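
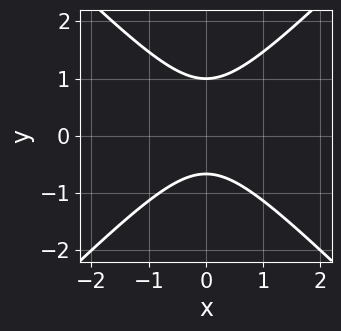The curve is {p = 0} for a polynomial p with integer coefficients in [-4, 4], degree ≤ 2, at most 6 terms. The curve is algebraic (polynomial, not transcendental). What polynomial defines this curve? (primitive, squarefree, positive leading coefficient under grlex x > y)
3*x^2 - 3*y^2 + y + 2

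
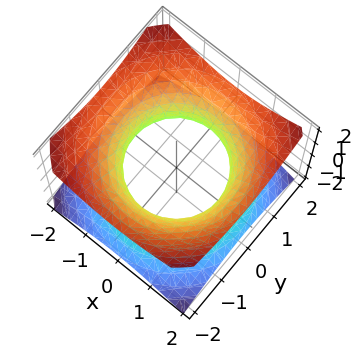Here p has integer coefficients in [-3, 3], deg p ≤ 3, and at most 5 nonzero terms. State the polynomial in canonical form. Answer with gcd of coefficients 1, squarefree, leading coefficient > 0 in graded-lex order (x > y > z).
2*x^2 + 2*y^2 - 3*z^2 - 3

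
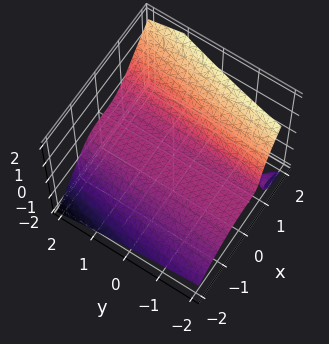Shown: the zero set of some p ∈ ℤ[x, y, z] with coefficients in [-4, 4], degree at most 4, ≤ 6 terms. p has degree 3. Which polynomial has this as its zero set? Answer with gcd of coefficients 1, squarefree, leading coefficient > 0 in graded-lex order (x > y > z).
There are 2 components. Treating them together as one polynomial.
Degree: the shape is more complex than any degree-2 surface, so deg p = 3.
Observable constraints: every point of the y-axis in the box is on the surface; one x-axis crossing is at x = 0.
Together with the visible shape, these determine p as stated.

x^3 - x*y*z - z^3 + 2*x*z - 2*z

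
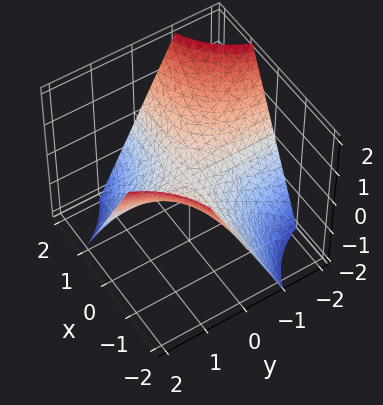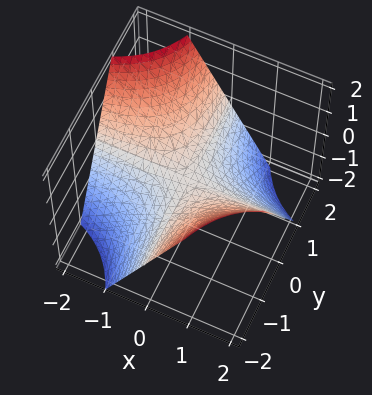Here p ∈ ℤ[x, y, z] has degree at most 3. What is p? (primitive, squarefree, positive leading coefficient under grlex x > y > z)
1. The degree is 2 — a hyperbolic paraboloid; a quadric.
2. Reading off the gridlines: the visible y-axis segment lies entirely on the surface; the visible x-axis segment lies entirely on the surface; it meets the z-axis at z = 0 (among the integer gridlines).
3. Matching integer coefficients to the picture gives p.

x*y + z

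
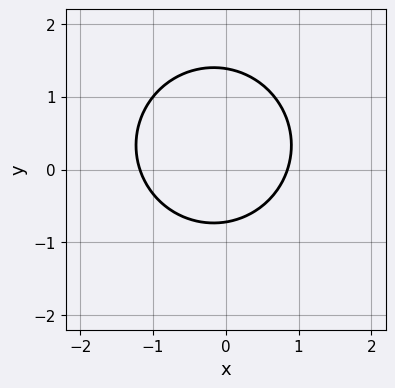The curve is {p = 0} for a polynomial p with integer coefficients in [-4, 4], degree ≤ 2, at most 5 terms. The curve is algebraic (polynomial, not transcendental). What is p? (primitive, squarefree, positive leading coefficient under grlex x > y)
3*x^2 + 3*y^2 + x - 2*y - 3

First, deg p = 2. A generic line meets the curve in up to 2 points.
Finally, matching integer coefficients to the picture gives p.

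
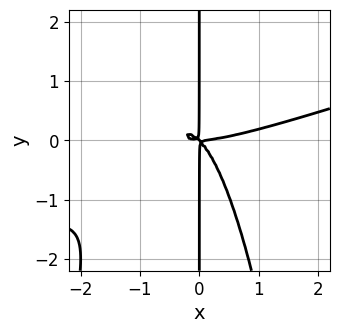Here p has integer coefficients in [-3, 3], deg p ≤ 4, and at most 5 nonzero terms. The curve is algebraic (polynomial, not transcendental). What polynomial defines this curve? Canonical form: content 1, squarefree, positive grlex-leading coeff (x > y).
x^4 - 3*x^3*y - 2*x^2*y - 2*x*y^2

(a) Degree: the shape is more complex than any degree-3 curve, so deg p = 4.
(b) Checking where it meets the axes: every point of the y-axis in the box is on the curve.
(c) Solving for integer coefficients yields p as stated.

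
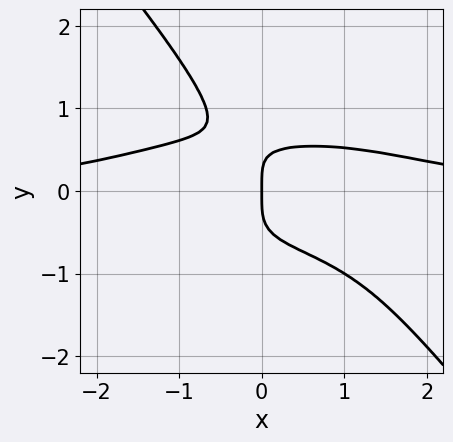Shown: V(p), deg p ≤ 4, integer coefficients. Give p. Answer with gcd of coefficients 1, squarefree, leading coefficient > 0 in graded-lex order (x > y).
First, deg p = 4. No degree-3 curve has this shape.
Next, from the axis intercepts and sections: it meets the x-axis at x = 0 (among the integer gridlines); it crosses the y-axis at the gridline y = 0.
Finally, matching integer coefficients to the picture gives p.

x^3*y + 3*x*y^3 + 3*y^4 + 3*x*y^2 - 2*x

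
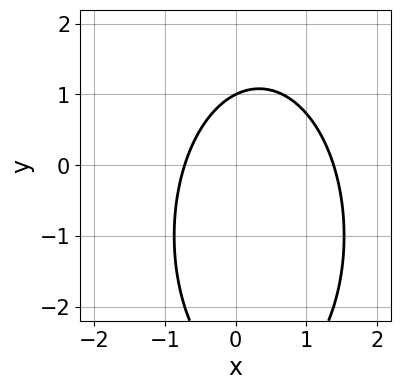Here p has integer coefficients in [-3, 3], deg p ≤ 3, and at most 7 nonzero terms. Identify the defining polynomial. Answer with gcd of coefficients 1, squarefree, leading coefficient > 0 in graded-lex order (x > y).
3*x^2 + y^2 - 2*x + 2*y - 3

(a) The degree is 2 — a generic line meets the curve in up to 2 points.
(b) Reading off the gridlines: it meets the y-axis at y = 1 (among the integer gridlines).
(c) Putting this together gives p.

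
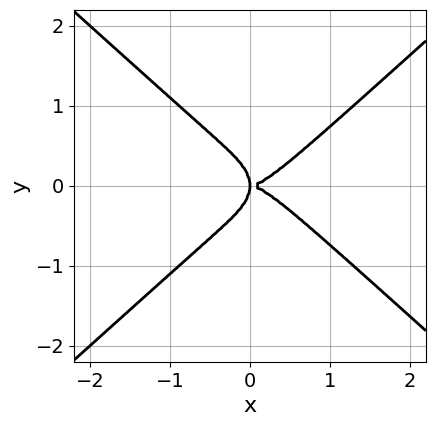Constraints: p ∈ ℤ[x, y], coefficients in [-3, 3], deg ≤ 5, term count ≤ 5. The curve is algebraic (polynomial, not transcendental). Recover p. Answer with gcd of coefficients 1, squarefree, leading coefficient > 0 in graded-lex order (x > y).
First, the degree is 4 — no degree-3 curve has this shape.
Next, symmetries: mirror symmetry y ↦ −y ⇒ only even powers of y.
Next, from the axis intercepts and sections: it crosses the x-axis at the gridline x = 0; it crosses the y-axis at the gridline y = 0.
Finally, these observations pin down the coefficients.

2*x^4 - 3*y^4 - 2*x*y^2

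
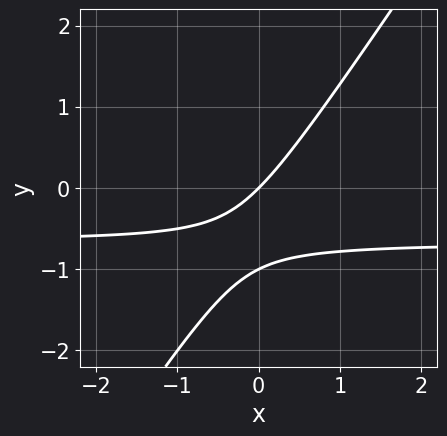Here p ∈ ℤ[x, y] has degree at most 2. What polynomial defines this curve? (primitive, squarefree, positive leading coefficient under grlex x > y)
3*x*y - 2*y^2 + 2*x - 2*y

First, degree: the shape is more complex than any degree-1 curve, so deg p = 2.
Next, reading off the gridlines: one x-axis crossing is at x = 0; the y-axis gridline crossings are at y ∈ {-1, 0}.
Finally, these observations pin down the coefficients.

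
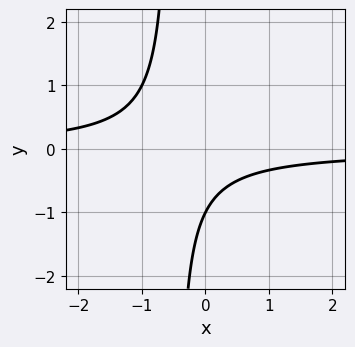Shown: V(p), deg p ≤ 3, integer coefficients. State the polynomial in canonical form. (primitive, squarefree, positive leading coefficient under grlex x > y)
2*x*y + y + 1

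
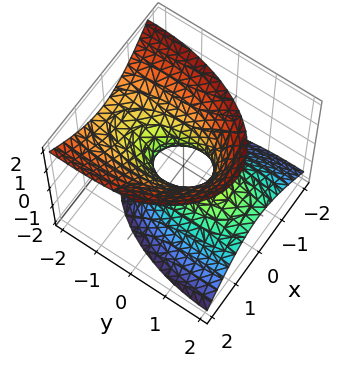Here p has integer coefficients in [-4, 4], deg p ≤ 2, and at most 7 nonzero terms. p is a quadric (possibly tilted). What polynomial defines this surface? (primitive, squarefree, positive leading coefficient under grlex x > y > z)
3*x^2 - x*z + y^2 + 2*y*z - 2*z^2 - 1

Degree: no degree-1 surface has this shape, so deg p = 2.
Observable constraints: the surface avoids every integer z-axis point in the box; the y-axis gridline crossings are at y ∈ {-1, 1}.
Fitting integer coefficients to these (and the overall shape) gives p.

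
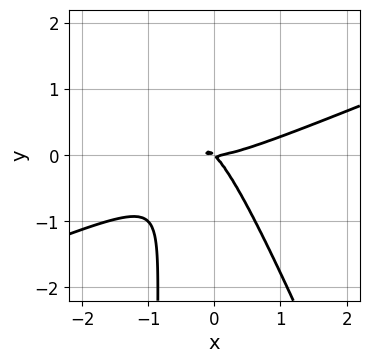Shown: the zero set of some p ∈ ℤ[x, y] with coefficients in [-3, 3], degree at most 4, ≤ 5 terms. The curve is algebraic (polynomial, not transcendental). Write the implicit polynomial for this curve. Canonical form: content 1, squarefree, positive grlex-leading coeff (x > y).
x^3 - 2*x^2*y - x*y^2 - x*y - y^2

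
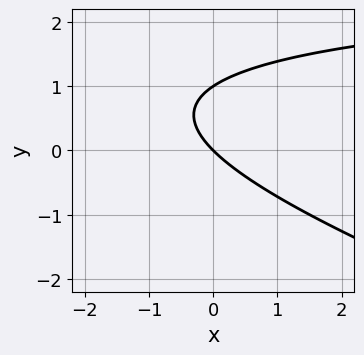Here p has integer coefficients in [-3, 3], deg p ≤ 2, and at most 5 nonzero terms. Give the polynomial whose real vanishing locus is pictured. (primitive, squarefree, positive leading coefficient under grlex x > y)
The degree is 2 — no degree-1 curve has this shape.
Observable constraints: among the integer gridlines, it crosses the y-axis at y ∈ {0, 1}; it crosses the x-axis at the gridline x = 0.
Together with the visible shape, these determine p as stated.

x*y + 3*y^2 - 3*x - 3*y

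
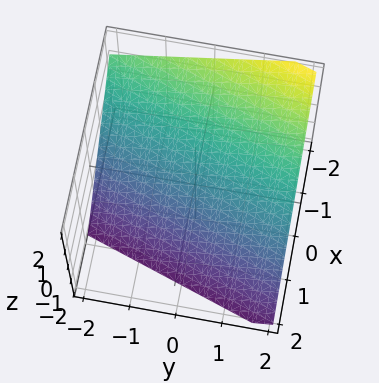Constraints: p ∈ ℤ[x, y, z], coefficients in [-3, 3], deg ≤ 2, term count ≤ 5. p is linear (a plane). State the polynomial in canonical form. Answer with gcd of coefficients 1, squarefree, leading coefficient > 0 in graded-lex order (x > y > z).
3*x - y + 3*z + 2

The degree is 1 — the surface is flat (a plane).
From the axis intercepts and sections: it crosses the y-axis at the gridline y = 2.
The integer polynomial consistent with all of this is the stated p.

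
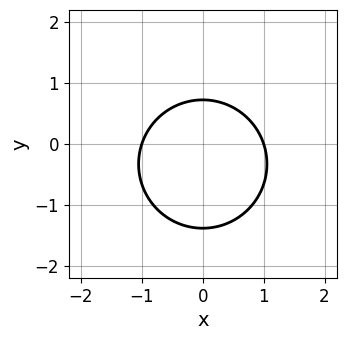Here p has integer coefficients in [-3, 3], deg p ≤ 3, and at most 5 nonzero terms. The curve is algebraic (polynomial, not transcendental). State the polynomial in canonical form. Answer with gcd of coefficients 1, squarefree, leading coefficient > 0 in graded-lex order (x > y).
3*x^2 + 3*y^2 + 2*y - 3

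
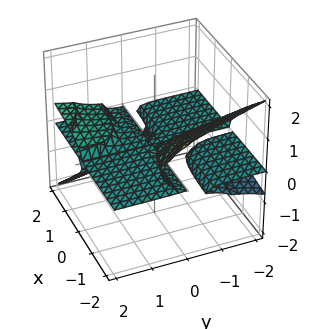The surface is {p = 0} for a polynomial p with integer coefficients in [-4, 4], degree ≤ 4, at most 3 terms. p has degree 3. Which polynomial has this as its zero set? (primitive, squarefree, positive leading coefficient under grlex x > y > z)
x*y*z - 2*x*z^2 - 3*z^3

First, the picture has 2 separate pieces. They look like related sheets of one shape, so recover p as a whole.
Next, deg p = 3. No degree-2 surface has this shape.
Next, against the integer gridlines: every point of the x-axis in the box is on the surface; the visible y-axis segment lies entirely on the surface.
Finally, assembling these constraints gives the stated polynomial.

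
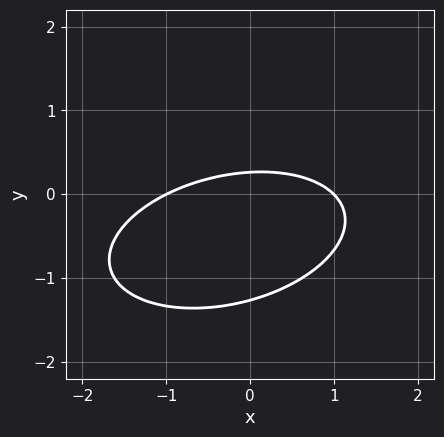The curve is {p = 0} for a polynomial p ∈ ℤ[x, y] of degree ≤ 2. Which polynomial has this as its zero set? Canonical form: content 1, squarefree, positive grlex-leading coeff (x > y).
x^2 - x*y + 3*y^2 + 3*y - 1

First, degree: no degree-1 curve has this shape, so deg p = 2.
Then, reading off the gridlines: among the integer gridlines, it crosses the x-axis at x ∈ {-1, 1}.
Finally, fitting integer coefficients to these (and the overall shape) gives p.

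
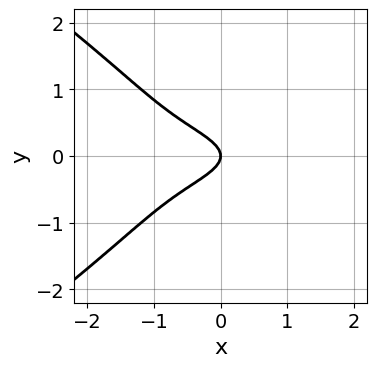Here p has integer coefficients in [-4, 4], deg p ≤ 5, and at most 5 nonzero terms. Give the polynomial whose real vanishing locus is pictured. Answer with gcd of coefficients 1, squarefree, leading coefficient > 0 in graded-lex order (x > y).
1. The degree is 4 — the shape is more complex than any degree-3 curve.
2. Symmetries: it's symmetric under y → −y, forcing even powers of y.
3. Checking where it meets the axes: it crosses the y-axis at the gridline y = 0; it crosses the x-axis at the gridline x = 0.
4. Solving for integer coefficients yields p as stated.

x^2*y^2 - 2*y^4 - 2*x*y^2 - 3*y^2 - x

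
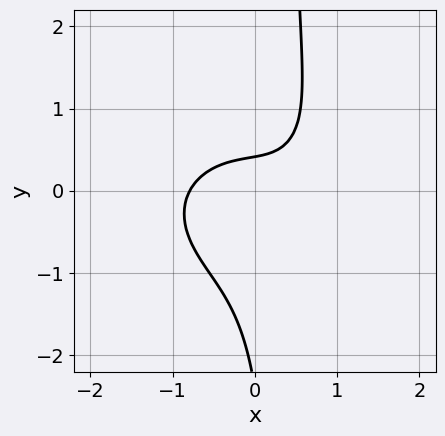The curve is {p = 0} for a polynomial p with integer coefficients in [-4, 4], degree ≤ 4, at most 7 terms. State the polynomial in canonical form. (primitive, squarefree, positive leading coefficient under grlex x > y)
1. Degree: a generic line meets the curve in up to 3 points, so deg p = 3.
2. Matching integer coefficients to the picture gives p.

2*x^3 + 3*x*y^2 - y^2 - 2*y + 1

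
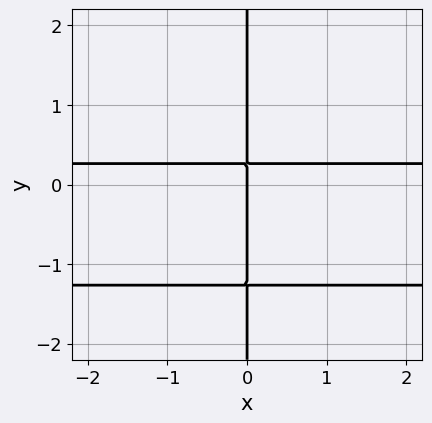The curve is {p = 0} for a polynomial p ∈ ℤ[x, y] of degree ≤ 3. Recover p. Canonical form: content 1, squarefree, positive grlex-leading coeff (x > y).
(a) The degree is 3 — the shape is more complex than any degree-2 curve.
(b) Reading off the gridlines: the visible y-axis segment lies entirely on the curve; it crosses the x-axis at the gridline x = 0.
(c) Matching integer coefficients to the picture gives p.

3*x*y^2 + 3*x*y - x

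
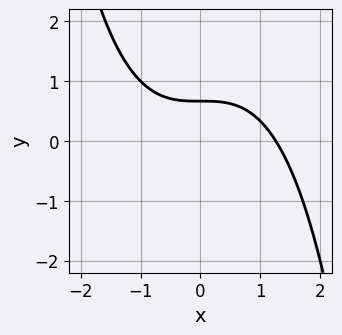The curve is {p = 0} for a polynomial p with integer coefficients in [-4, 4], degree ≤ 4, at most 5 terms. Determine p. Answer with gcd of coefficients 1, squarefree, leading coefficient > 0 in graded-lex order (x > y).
1. deg p = 3.
2. Putting this together gives p.

x^3 + 3*y - 2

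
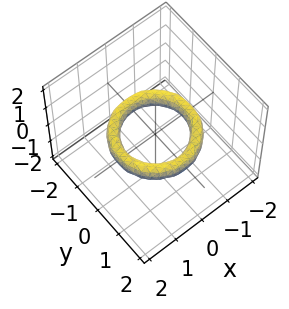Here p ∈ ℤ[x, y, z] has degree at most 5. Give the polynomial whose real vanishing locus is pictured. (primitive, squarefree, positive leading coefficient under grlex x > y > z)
x^4 + 2*x^2*y^2 + y^4 - 3*x^2 - 3*y^2 + 2*z^2 + 2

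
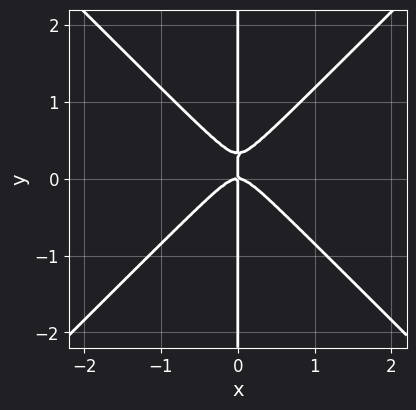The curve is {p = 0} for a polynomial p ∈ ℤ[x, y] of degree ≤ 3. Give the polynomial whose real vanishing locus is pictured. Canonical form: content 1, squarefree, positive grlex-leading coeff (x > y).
3*x^3 - 3*x*y^2 + x*y

(a) deg p = 3. The shape is more complex than any degree-2 curve.
(b) Checking where it meets the axes: it crosses the x-axis at the gridline x = 0; every point of the y-axis in the box is on the curve.
(c) Solving for integer coefficients yields p as stated.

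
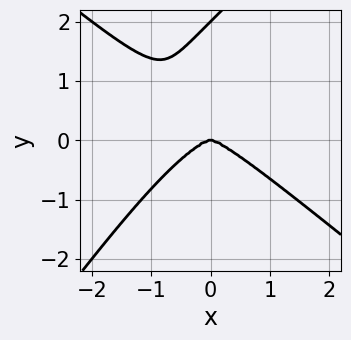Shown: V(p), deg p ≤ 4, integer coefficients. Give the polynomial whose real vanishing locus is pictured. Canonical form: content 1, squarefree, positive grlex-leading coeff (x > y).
x^4 + x*y^3 - y^4 + 2*y^3

First, the degree is 4 — no degree-3 curve has this shape.
Then, reading off the gridlines: among the integer gridlines, it crosses the y-axis at y ∈ {0, 2}; it crosses the x-axis at the gridline x = 0.
Finally, the integer polynomial consistent with all of this is the stated p.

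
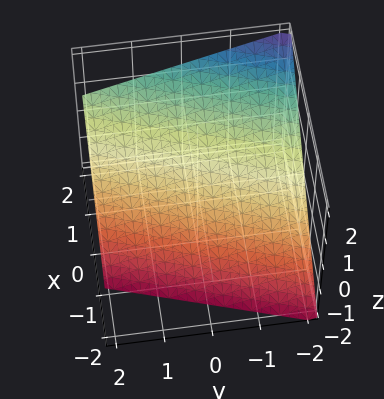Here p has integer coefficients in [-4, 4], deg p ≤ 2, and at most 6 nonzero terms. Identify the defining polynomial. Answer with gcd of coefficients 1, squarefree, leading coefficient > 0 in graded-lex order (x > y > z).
3*x - y - 3*z - 2

First, deg p = 1.
Next, observable constraints: it crosses the y-axis at the gridline y = -2.
Finally, assembling these constraints gives the stated polynomial.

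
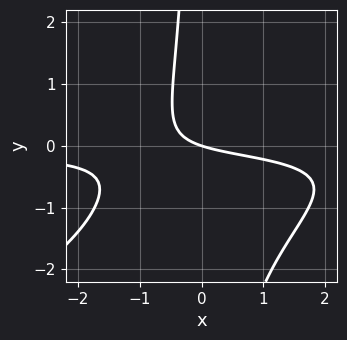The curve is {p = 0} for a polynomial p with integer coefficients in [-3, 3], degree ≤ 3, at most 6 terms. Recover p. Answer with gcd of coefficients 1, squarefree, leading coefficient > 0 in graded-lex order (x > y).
x^2*y - 2*x*y^2 - 3*x*y - x - 3*y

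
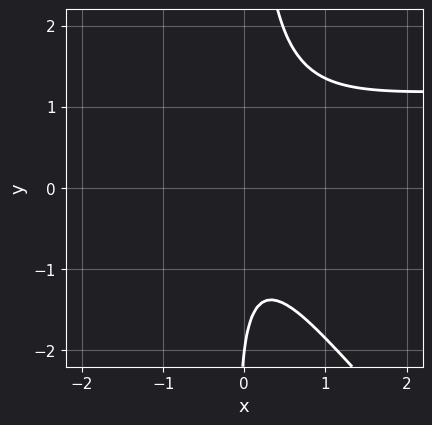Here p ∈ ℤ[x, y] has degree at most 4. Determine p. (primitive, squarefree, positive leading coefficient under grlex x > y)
2*x^2*y + 2*x*y^2 - 3*x^2 - y - 2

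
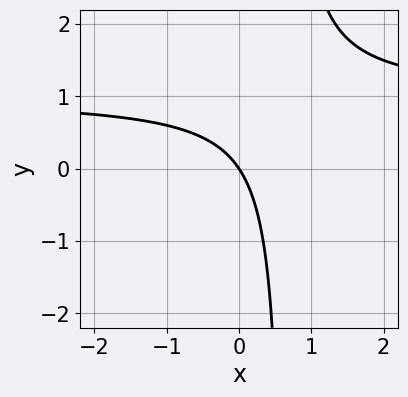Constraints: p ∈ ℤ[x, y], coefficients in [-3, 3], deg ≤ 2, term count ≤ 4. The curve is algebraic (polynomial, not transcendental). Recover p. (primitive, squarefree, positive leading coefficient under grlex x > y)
3*x*y - 3*x - 2*y

First, the degree is 2 — no degree-1 curve has this shape.
Then, checking where it meets the axes: it meets the x-axis at x = 0 (among the integer gridlines); it meets the y-axis at y = 0 (among the integer gridlines).
Finally, assembling these constraints gives the stated polynomial.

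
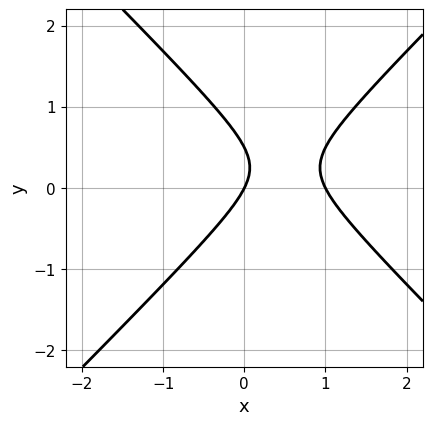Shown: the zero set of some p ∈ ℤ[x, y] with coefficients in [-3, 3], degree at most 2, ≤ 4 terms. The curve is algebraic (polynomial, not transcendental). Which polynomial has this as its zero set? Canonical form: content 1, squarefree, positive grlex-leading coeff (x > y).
2*x^2 - 2*y^2 - 2*x + y

First, degree: no degree-1 curve has this shape, so deg p = 2.
Next, reading off the gridlines: among the integer gridlines, it crosses the x-axis at x ∈ {0, 1}; it meets the y-axis at y = 0 (among the integer gridlines).
Finally, matching integer coefficients to the picture gives p.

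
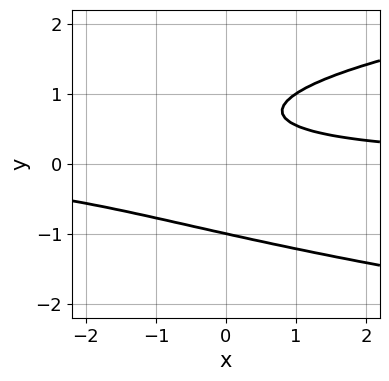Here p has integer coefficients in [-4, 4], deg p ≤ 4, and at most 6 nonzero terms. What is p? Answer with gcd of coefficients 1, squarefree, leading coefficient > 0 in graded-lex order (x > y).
3*y^3 - 2*x*y - y^2 - 2*y + 2

1. deg p = 3. A generic line meets the curve in up to 3 points.
2. Checking where it meets the axes: no x-intercept at any integer in the box; one y-axis crossing is at y = -1.
3. Matching integer coefficients to the picture gives p.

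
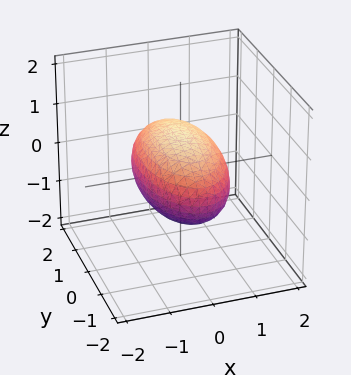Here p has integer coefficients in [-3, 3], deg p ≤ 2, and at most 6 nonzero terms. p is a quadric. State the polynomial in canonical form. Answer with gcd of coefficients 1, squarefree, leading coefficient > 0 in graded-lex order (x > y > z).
3*x^2 + y^2 + 3*z^2 - 3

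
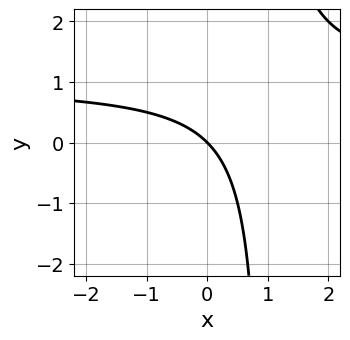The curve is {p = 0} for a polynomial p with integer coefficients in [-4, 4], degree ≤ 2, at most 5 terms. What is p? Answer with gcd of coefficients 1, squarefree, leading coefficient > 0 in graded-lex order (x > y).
x*y - x - y

First, degree: the shape is more complex than any degree-1 curve, so deg p = 2.
Then, checking where it meets the axes: it crosses the y-axis at the gridline y = 0; one x-axis crossing is at x = 0.
Finally, the integer polynomial consistent with all of this is the stated p.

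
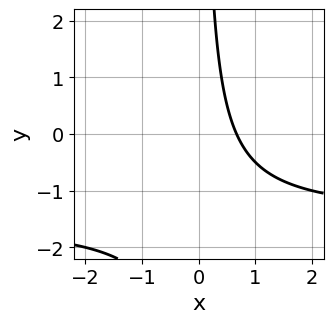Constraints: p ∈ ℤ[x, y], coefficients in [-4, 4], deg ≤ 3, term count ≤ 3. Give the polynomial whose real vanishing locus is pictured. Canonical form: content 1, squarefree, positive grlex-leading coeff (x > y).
(a) Degree: a generic line meets the curve in up to 2 points, so deg p = 2.
(b) Observable constraints: it misses every integer gridline on the y-axis.
(c) Together with the visible shape, these determine p as stated.

2*x*y + 3*x - 2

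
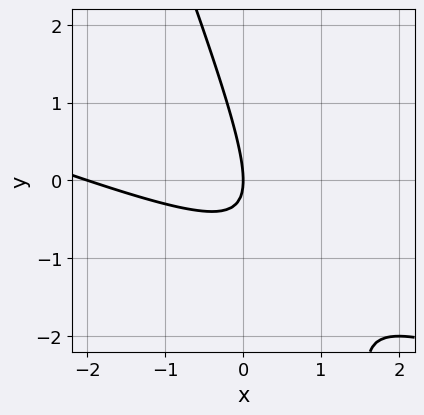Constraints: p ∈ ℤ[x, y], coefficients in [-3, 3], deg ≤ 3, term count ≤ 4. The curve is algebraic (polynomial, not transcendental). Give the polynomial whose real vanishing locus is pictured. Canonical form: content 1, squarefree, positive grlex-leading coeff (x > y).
x^2 + 3*x*y + y^2 + 2*x

First, deg p = 2. A generic line meets the curve in up to 2 points.
Then, from the axis intercepts and sections: among the integer gridlines, it crosses the x-axis at x ∈ {-2, 0}; one y-axis crossing is at y = 0.
Finally, matching integer coefficients to the picture gives p.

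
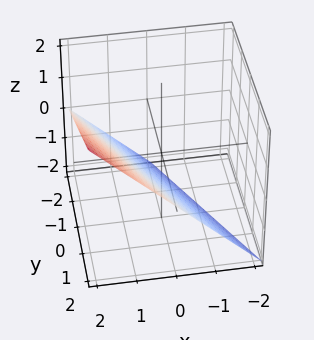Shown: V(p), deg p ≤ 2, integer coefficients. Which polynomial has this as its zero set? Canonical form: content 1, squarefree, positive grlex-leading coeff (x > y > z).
2*x + y - 2*z - 2

The degree is 1 — every cross-section is a straight line — this is a plane.
Checking where it meets the axes: one x-axis crossing is at x = 1; it meets the z-axis at z = -1 (among the integer gridlines); one y-axis crossing is at y = 2.
Solving for integer coefficients yields p as stated.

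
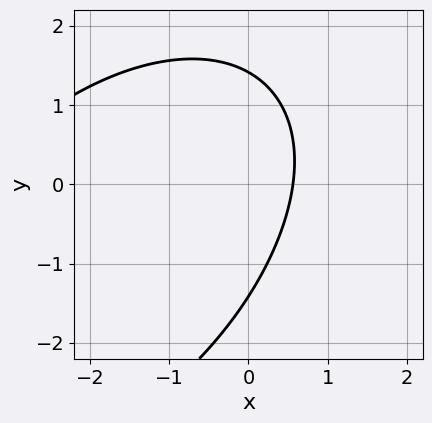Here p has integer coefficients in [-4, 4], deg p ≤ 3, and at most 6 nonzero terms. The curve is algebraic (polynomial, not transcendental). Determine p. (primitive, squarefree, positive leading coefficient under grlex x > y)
x^2 - x*y + y^2 + 3*x - 2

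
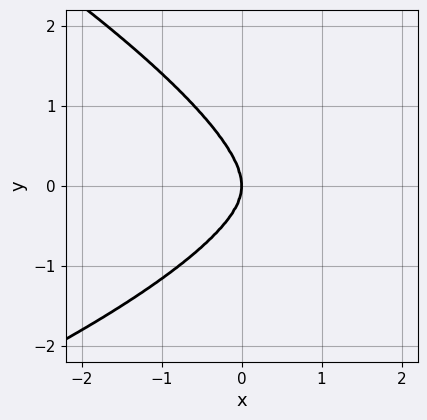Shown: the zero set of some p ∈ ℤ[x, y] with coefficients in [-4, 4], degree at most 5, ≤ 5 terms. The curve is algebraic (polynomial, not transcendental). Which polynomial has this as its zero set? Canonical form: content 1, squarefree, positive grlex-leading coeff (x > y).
First, deg p = 4. A generic line meets the curve in up to 4 points.
Next, against the integer gridlines: it crosses the x-axis at the gridline x = 0; it meets the y-axis at y = 0 (among the integer gridlines).
Finally, putting this together gives p.

x*y^3 + 3*y^4 + 3*x^3 + 3*x*y^2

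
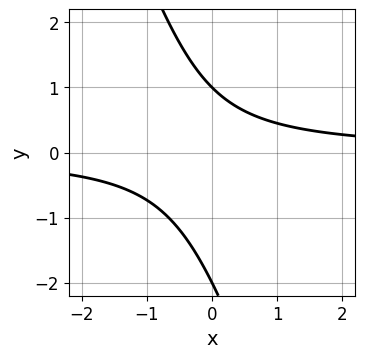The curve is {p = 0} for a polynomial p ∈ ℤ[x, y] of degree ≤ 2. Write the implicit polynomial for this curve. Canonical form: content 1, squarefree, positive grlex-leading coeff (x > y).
3*x*y + y^2 + y - 2

1. The degree is 2 — a generic line meets the curve in up to 2 points.
2. From the visible intercepts: the y-axis gridline crossings are at y ∈ {-2, 1}; the curve avoids every integer x-axis point in the box.
3. Solving for integer coefficients yields p as stated.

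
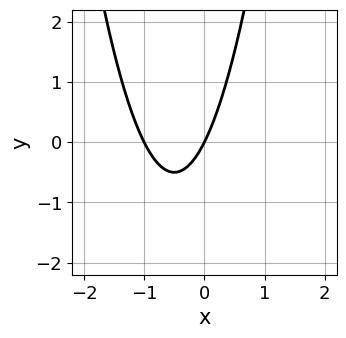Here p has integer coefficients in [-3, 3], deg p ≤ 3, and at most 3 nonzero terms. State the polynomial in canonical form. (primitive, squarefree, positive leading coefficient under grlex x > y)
2*x^2 + 2*x - y

The degree is 2 — no degree-1 curve has this shape.
From the visible intercepts: one y-axis crossing is at y = 0; the x-axis gridline crossings are at x ∈ {-1, 0}.
Solving for integer coefficients yields p as stated.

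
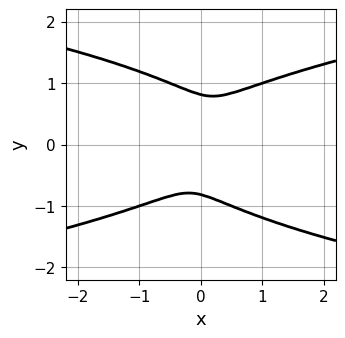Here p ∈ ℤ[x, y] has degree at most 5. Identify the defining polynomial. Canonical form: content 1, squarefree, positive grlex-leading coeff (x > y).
(a) Degree: a generic line meets the curve in up to 4 points, so deg p = 4.
(b) The integer polynomial consistent with all of this is the stated p.

3*y^4 - 2*x^2 + x*y - 2*y^2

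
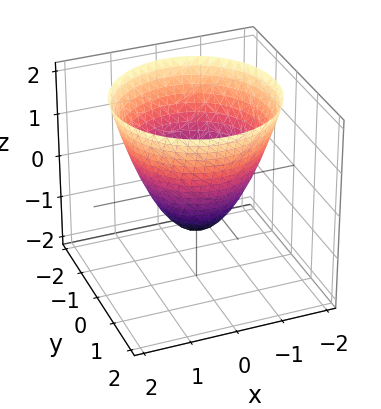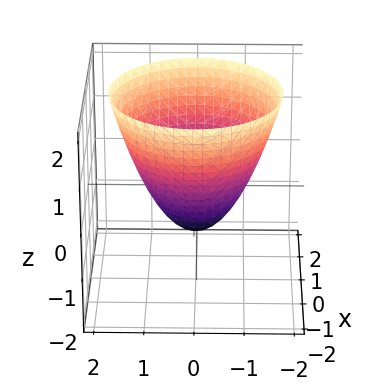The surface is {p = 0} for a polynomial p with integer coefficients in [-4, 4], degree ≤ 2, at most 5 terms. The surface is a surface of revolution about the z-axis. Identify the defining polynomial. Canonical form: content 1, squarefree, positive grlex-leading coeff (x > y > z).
deg p = 2. No degree-1 surface has this shape.
Symmetry: the z-axis is an axis of rotation, so x and y enter only as x² + y².
Checking where it meets the axes: it meets the z-axis at z = -1 (among the integer gridlines); among the integer gridlines, it crosses the x-axis at x ∈ {-1, 1}; among the integer gridlines, it crosses the y-axis at y ∈ {-1, 1}.
Assembling these constraints gives the stated polynomial.

x^2 + y^2 - z - 1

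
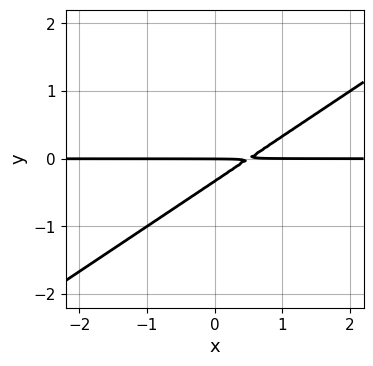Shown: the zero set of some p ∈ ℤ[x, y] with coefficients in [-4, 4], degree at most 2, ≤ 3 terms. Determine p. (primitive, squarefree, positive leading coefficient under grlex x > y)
1. deg p = 2. A generic line meets the curve in up to 2 points.
2. From the axis intercepts and sections: every point of the x-axis in the box is on the curve; it meets the y-axis at y = 0 (among the integer gridlines).
3. These observations pin down the coefficients.

2*x*y - 3*y^2 - y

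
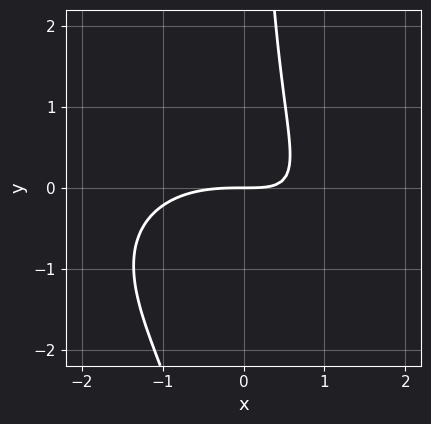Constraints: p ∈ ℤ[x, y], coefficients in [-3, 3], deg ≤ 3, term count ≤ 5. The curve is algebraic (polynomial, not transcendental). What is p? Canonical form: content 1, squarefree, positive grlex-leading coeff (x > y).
x^3 + x^2*y + 2*x*y^2 + 3*x*y - 3*y

First, the degree is 3 — no degree-2 curve has this shape.
Next, reading off the gridlines: one x-axis crossing is at x = 0; one y-axis crossing is at y = 0.
Finally, these observations pin down the coefficients.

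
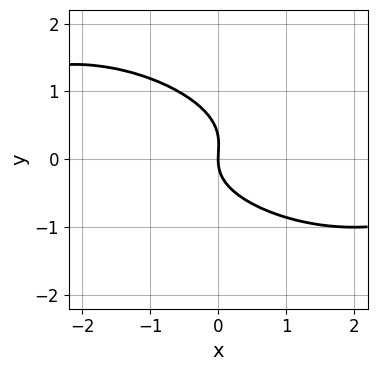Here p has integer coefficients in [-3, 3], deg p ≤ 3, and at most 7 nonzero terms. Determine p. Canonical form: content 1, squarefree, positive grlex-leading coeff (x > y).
Degree: no degree-2 curve has this shape, so deg p = 3.
From the visible intercepts: one y-axis crossing is at y = 0; it crosses the x-axis at the gridline x = 0.
Matching integer coefficients to the picture gives p.

x^2*y + 2*x*y^2 + 3*y^3 - y^2 + 2*x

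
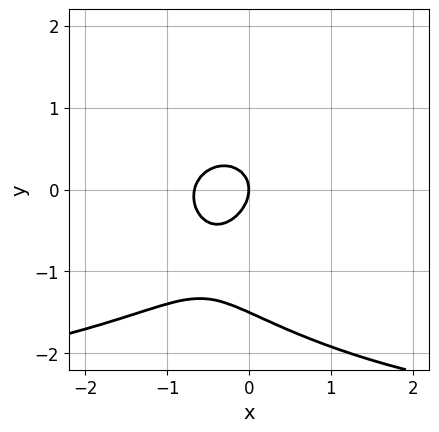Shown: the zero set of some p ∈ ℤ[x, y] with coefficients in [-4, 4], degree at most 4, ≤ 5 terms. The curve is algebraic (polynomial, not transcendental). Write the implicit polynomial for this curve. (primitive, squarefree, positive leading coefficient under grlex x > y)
x^2*y + 2*y^3 + 3*x^2 + 3*y^2 + 2*x

(a) The degree is 3 — no degree-2 curve has this shape.
(b) Against the integer gridlines: one x-axis crossing is at x = 0; it crosses the y-axis at the gridline y = 0.
(c) Together with the visible shape, these determine p as stated.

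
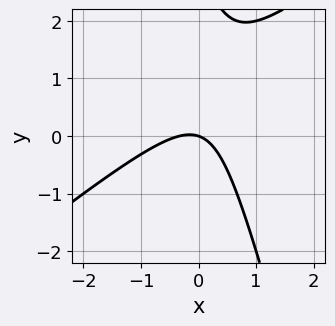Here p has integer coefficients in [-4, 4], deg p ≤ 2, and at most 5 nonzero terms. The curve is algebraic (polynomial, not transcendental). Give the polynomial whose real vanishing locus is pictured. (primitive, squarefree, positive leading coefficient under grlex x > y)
3*x^2 - 3*x*y - y^2 + x + 3*y

First, degree: no degree-1 curve has this shape, so deg p = 2.
Next, against the integer gridlines: one y-axis crossing is at y = 0; one x-axis crossing is at x = 0.
Finally, together with the visible shape, these determine p as stated.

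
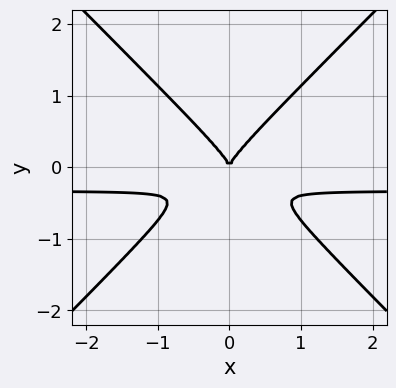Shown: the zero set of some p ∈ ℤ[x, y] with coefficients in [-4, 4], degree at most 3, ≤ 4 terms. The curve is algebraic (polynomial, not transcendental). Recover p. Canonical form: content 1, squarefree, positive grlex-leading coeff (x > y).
1. Degree: no degree-2 curve has this shape, so deg p = 3.
2. Symmetries: mirror symmetry x ↦ −x ⇒ only even powers of x.
3. Observable constraints: one x-axis crossing is at x = 0; it crosses the y-axis at the gridline y = 0.
4. Together with the visible shape, these determine p as stated.

3*x^2*y - 3*y^3 + x^2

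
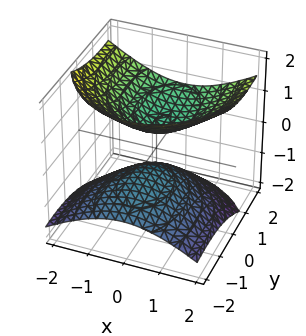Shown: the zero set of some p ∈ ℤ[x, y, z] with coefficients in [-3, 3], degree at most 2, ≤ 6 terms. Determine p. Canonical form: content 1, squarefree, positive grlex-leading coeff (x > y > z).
2*x^2 + y^2 - 2*y*z - 3*z^2 + 1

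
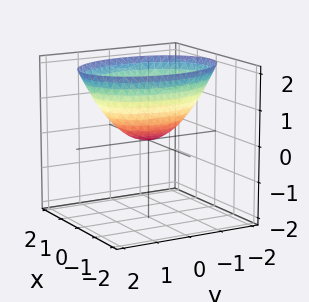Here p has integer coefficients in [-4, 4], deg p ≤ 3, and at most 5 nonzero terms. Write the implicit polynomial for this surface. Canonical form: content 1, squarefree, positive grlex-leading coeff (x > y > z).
2*x^2 + y^2 - 2*z

(a) Degree: a paraboloid; a quadric, so deg p = 2.
(b) Symmetries: mirror symmetry x ↦ −x ⇒ only even powers of x; the y ↦ −y reflection is a symmetry, so y appears only in even powers.
(c) Against the integer gridlines: it meets the x-axis at x = 0 (among the integer gridlines); one z-axis crossing is at z = 0.
(d) The integer polynomial consistent with all of this is the stated p.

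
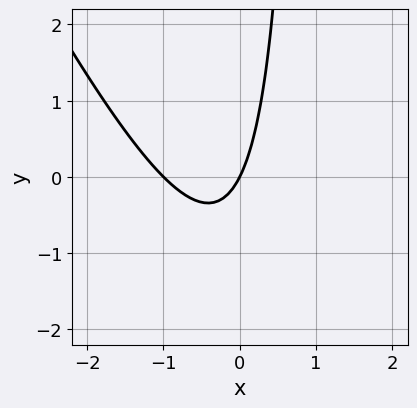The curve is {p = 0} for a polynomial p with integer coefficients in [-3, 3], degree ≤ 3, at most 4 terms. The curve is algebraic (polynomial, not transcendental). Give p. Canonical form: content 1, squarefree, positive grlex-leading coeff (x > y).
(a) Degree: no degree-1 curve has this shape, so deg p = 2.
(b) From the visible intercepts: among the integer gridlines, it crosses the x-axis at x ∈ {-1, 0}; one y-axis crossing is at y = 0.
(c) Fitting integer coefficients to these (and the overall shape) gives p.

2*x^2 + x*y + 2*x - y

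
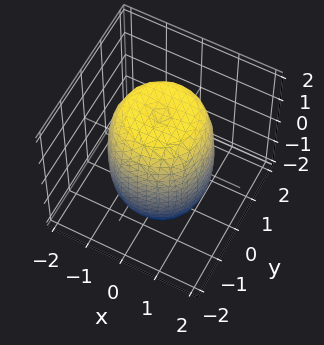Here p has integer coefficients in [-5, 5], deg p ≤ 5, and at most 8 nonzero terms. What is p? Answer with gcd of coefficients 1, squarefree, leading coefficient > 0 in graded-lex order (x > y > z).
2*x^4 + 4*x^2*y^2 + 2*y^4 - 2*x^2 - 2*y^2 + z^2 - 3

First, deg p = 4. The shape is more complex than any degree-3 surface.
Next, symmetries: rotational symmetry about the z-axis ⇒ p depends on x, y only through x² + y².
Then, against the integer gridlines: a circular section at z = 0 has radius between 1 and 2.
Finally, fitting integer coefficients to these (and the overall shape) gives p.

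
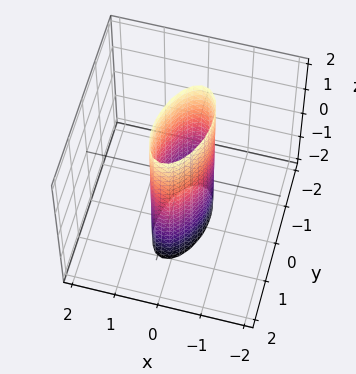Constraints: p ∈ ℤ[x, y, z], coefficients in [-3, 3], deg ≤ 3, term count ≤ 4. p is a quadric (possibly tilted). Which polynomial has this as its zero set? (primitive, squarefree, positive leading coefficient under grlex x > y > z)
3*x^2 - x*y + y^2 - 1

Degree: the shape is more complex than any degree-1 surface, so deg p = 2.
Reading off the gridlines: the surface avoids every integer z-axis point in the box; among the integer gridlines, it crosses the y-axis at y ∈ {-1, 1}.
The integer polynomial consistent with all of this is the stated p.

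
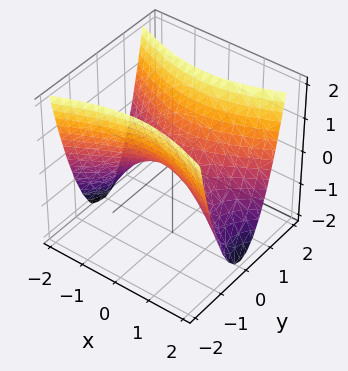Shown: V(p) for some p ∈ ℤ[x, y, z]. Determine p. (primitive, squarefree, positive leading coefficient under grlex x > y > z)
x^2 - 3*y^2 + 2*z

First, degree: a saddle surface; a quadric, so deg p = 2.
Next, symmetries: it's symmetric under x → −x, forcing even powers of x; the y ↦ −y reflection is a symmetry, so y appears only in even powers.
Then, observable constraints: it meets the z-axis at z = 0 (among the integer gridlines); it crosses the y-axis at the gridline y = 0; it crosses the x-axis at the gridline x = 0.
Finally, the integer polynomial consistent with all of this is the stated p.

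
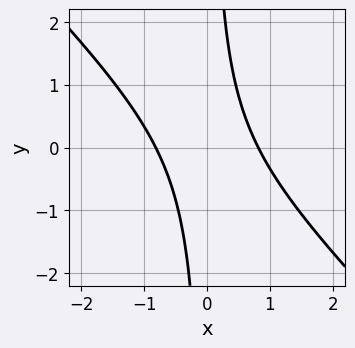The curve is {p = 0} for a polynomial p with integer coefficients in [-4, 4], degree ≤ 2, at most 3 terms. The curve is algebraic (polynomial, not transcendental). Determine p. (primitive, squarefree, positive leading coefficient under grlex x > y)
3*x^2 + 3*x*y - 2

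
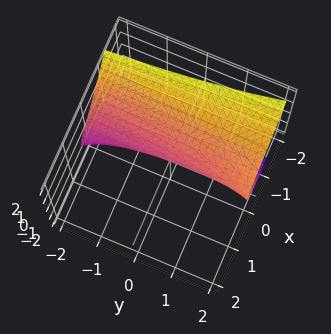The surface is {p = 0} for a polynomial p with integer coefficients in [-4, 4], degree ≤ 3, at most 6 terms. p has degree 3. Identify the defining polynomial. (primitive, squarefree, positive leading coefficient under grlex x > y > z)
1. deg p = 3. A generic line meets the surface in up to 3 points.
2. Observable constraints: one z-axis crossing is at z = 0; every point of the y-axis in the box is on the surface.
3. Putting this together gives p.

x^3 - x*y*z - y*z + 2*z^2 + 3*x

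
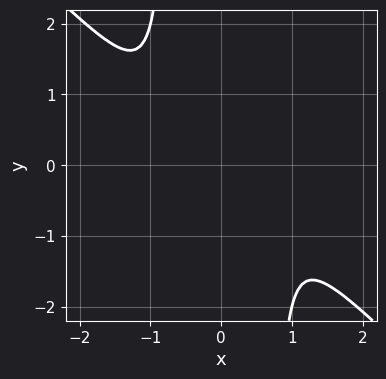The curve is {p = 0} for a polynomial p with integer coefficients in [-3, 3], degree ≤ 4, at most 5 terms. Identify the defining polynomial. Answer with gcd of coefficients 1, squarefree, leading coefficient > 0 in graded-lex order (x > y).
2*x^4 + 2*x^3*y - x^2 - x*y + 1

(a) The degree is 4 — no degree-3 curve has this shape.
(b) From the axis intercepts and sections: the curve avoids every integer x-axis point in the box; no y-intercept at any integer in the box.
(c) Together with the visible shape, these determine p as stated.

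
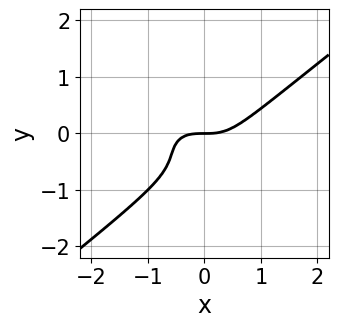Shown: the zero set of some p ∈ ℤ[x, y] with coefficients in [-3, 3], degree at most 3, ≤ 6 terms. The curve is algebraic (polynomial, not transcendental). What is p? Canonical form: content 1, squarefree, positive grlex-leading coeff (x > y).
(a) The degree is 3 — a generic line meets the curve in up to 3 points.
(b) Checking where it meets the axes: it meets the y-axis at y = 0 (among the integer gridlines); it crosses the x-axis at the gridline x = 0.
(c) Assembling these constraints gives the stated polynomial.

x^3 - 2*y^3 - 2*y^2 - y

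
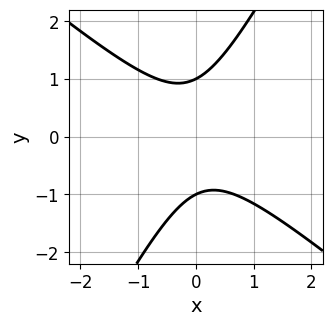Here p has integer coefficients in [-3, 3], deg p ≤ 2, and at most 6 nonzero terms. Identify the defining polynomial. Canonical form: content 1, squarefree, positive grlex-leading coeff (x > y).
First, degree: a generic line meets the curve in up to 2 points, so deg p = 2.
Next, against the integer gridlines: the y-axis gridline crossings are at y ∈ {-1, 1}; no x-intercept at any integer in the box.
Finally, the integer polynomial consistent with all of this is the stated p.

3*x^2 + 2*x*y - 2*y^2 + 2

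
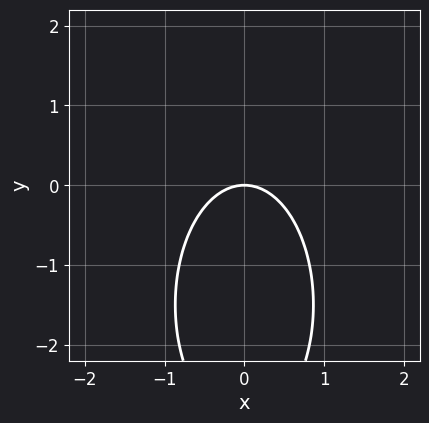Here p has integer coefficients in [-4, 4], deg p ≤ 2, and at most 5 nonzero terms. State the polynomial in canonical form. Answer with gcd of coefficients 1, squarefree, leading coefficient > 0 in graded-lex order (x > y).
3*x^2 + y^2 + 3*y

deg p = 2.
Symmetries: mirror symmetry x ↦ −x ⇒ only even powers of x.
From the visible intercepts: it crosses the y-axis at the gridline y = 0; it crosses the x-axis at the gridline x = 0.
Assembling these constraints gives the stated polynomial.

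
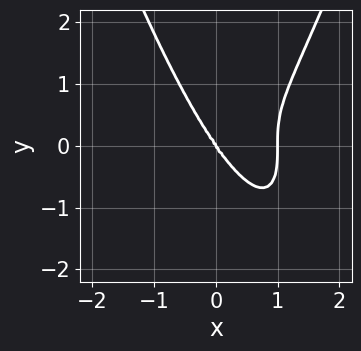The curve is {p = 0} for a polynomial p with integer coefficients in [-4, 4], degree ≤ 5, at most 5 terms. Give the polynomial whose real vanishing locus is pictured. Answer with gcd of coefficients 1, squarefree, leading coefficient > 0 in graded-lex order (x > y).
3*x^4 - 3*x^3 - y^3

1. The degree is 4 — the shape is more complex than any degree-3 curve.
2. Observable constraints: among the integer gridlines, it crosses the x-axis at x ∈ {0, 1}; it crosses the y-axis at the gridline y = 0.
3. Matching integer coefficients to the picture gives p.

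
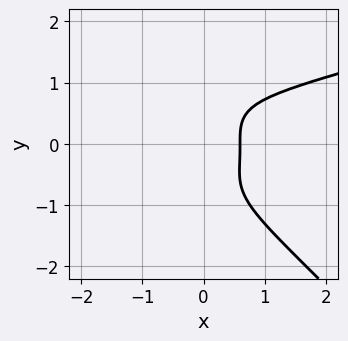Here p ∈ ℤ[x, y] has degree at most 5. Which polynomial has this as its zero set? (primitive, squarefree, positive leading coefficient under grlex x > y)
3*x*y^3 + 3*y^4 - x^3 - 3*x + 2

1. deg p = 4.
2. Checking where it meets the axes: it misses every integer gridline on the y-axis.
3. These observations pin down the coefficients.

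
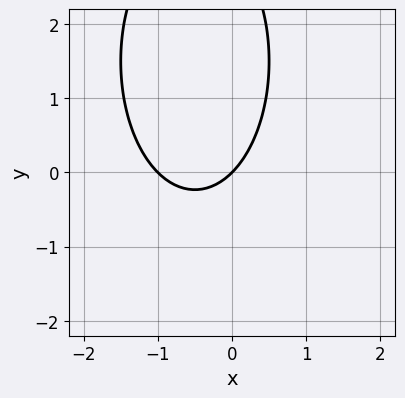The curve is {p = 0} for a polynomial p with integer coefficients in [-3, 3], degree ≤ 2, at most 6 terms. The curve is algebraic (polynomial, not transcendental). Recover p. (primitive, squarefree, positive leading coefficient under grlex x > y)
(a) deg p = 2.
(b) From the visible intercepts: it crosses the y-axis at the gridline y = 0; among the integer gridlines, it crosses the x-axis at x ∈ {-1, 0}.
(c) Putting this together gives p.

3*x^2 + y^2 + 3*x - 3*y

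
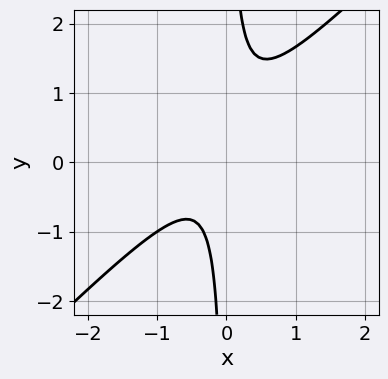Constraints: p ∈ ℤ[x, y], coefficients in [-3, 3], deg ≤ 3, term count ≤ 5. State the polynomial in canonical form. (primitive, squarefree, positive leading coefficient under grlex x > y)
3*x^2 - 3*x*y + x + 1

1. Degree: no degree-1 curve has this shape, so deg p = 2.
2. Observable constraints: the curve avoids every integer y-axis point in the box; it misses every integer gridline on the x-axis.
3. Assembling these constraints gives the stated polynomial.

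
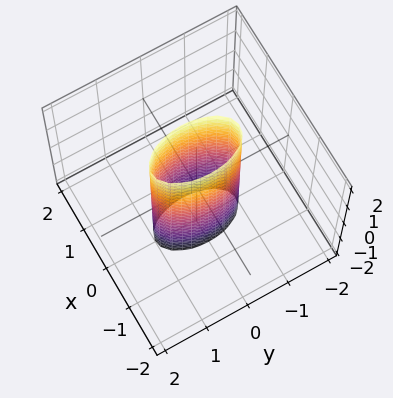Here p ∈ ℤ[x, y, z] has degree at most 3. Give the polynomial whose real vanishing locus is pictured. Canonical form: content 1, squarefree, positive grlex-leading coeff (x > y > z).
(a) Degree: constant cross-section along one axis; a quadric, so deg p = 2.
(b) Symmetries: the y ↦ −y reflection is a symmetry, so y appears only in even powers; mirror symmetry z ↦ −z ⇒ only even powers of z; mirror symmetry x ↦ −x ⇒ only even powers of x.
(c) Observable constraints: it misses every integer gridline on the z-axis; the y-axis gridline crossings are at y ∈ {-1, 1}.
(d) Together with the visible shape, these determine p as stated.

3*x^2 + y^2 - 1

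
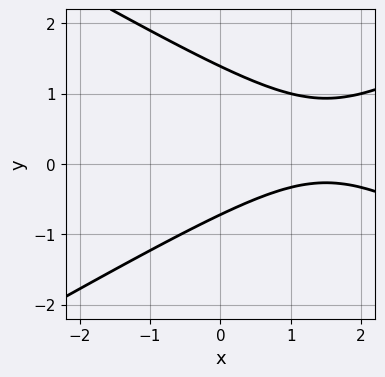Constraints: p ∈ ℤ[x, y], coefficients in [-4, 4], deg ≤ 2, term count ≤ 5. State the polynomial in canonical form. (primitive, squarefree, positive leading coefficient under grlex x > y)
x^2 - 3*y^2 - 3*x + 2*y + 3

(a) The degree is 2 — the shape is more complex than any degree-1 curve.
(b) From the visible intercepts: it misses every integer gridline on the x-axis.
(c) The integer polynomial consistent with all of this is the stated p.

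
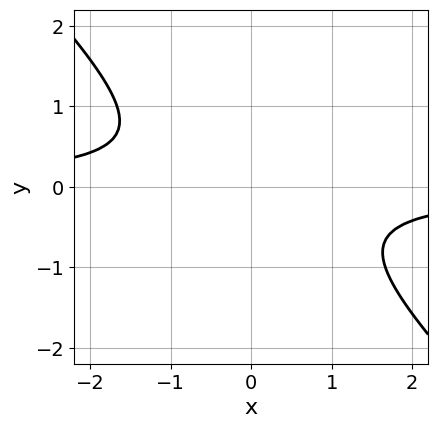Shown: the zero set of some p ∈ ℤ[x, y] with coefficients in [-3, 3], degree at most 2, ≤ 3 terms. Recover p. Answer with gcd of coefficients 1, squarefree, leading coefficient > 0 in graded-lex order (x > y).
3*x*y + 3*y^2 + 2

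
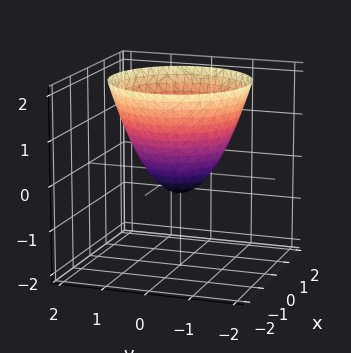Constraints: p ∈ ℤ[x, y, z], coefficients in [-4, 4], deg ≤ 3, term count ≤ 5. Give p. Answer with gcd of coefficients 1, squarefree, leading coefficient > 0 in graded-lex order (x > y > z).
2*x^2 + 2*y^2 - 2*z - 1

First, deg p = 2. A generic line meets the surface in up to 2 points.
Then, symmetry: the z-axis is an axis of rotation, so x and y enter only as x² + y².
Then, checking where it meets the axes: a circular section at z = 1 has radius between 1 and 2.
Finally, putting this together gives p.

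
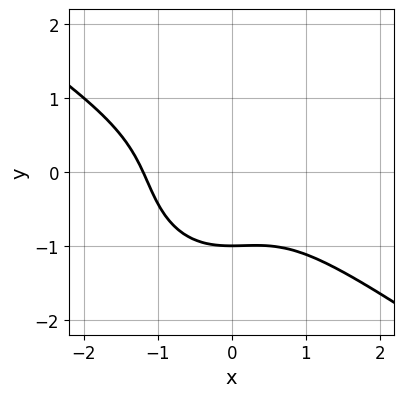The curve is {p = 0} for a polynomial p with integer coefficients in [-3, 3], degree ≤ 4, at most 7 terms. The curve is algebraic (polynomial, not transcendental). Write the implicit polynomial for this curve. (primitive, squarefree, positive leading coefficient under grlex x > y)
(a) Degree: no degree-2 curve has this shape, so deg p = 3.
(b) From the axis intercepts and sections: one y-axis crossing is at y = -1.
(c) Solving for integer coefficients yields p as stated.

2*x^3 + 2*x^2*y + 2*y^3 + x^2 + 2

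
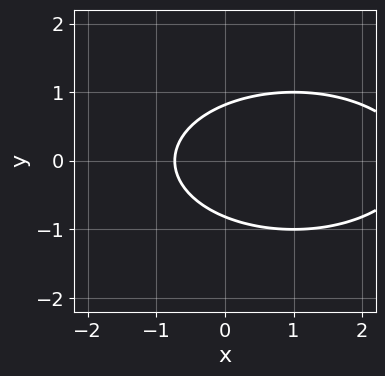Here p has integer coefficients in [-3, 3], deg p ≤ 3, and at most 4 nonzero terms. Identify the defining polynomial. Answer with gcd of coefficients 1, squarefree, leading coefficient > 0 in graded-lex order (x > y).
1. deg p = 2. No degree-1 curve has this shape.
2. Symmetries: mirror symmetry y ↦ −y ⇒ only even powers of y.
3. Solving for integer coefficients yields p as stated.

x^2 + 3*y^2 - 2*x - 2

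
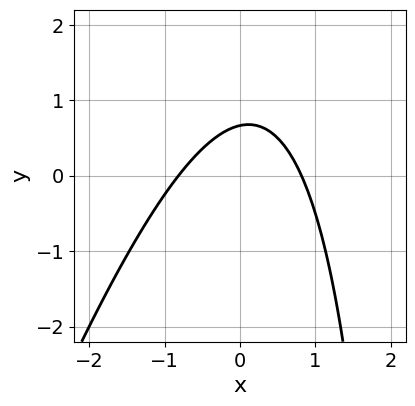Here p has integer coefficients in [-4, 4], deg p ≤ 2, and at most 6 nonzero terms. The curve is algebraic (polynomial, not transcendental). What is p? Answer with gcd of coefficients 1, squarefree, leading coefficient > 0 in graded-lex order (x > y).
3*x^2 - x*y + 3*y - 2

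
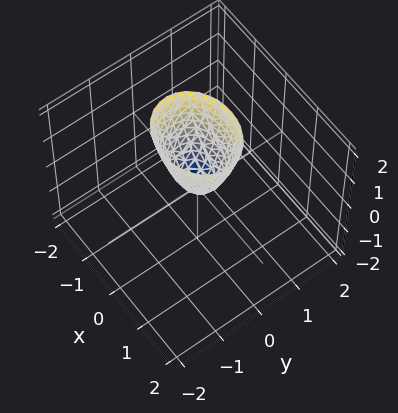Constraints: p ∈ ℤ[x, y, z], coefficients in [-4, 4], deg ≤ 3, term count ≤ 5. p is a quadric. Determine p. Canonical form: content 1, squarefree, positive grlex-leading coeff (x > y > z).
The degree is 2 — a single bowl opening along one axis; a quadric.
Symmetries: the x ↦ −x reflection is a symmetry, so x appears only in even powers; the y ↦ −y reflection is a symmetry, so y appears only in even powers.
Reading off the gridlines: one y-axis crossing is at y = 0; it crosses the x-axis at the gridline x = 0; one z-axis crossing is at z = 0.
Fitting integer coefficients to these (and the overall shape) gives p.

2*x^2 + 3*y^2 - z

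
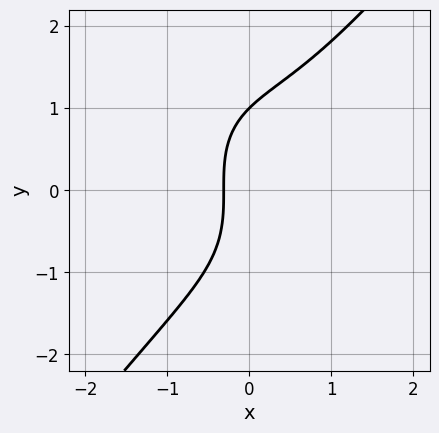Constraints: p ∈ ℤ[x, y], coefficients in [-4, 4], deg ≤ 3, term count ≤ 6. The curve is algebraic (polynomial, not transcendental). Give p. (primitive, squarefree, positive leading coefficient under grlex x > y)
deg p = 3. A generic line meets the curve in up to 3 points.
Observable constraints: it meets the y-axis at y = 1 (among the integer gridlines).
These observations pin down the coefficients.

2*x^3 - y^3 + 3*x + 1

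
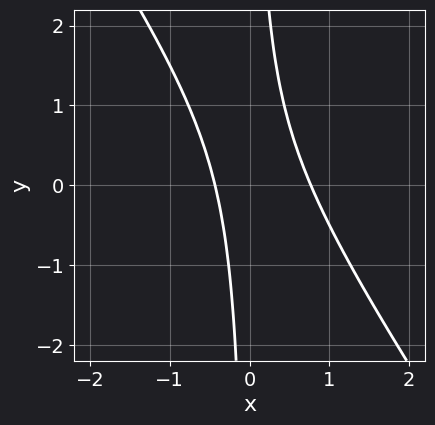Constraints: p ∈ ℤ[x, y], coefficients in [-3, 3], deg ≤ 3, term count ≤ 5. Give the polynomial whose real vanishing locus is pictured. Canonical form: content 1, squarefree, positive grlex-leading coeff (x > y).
1. The degree is 2 — the shape is more complex than any degree-1 curve.
2. Against the integer gridlines: the curve avoids every integer y-axis point in the box.
3. Fitting integer coefficients to these (and the overall shape) gives p.

3*x^2 + 2*x*y - x - 1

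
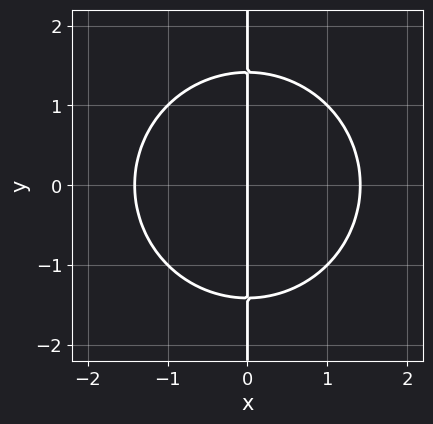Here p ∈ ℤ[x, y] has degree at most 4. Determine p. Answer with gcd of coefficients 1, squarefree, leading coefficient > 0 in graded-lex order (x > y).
x^3 + x*y^2 - 2*x

Degree: a generic line meets the curve in up to 3 points, so deg p = 3.
Symmetries: it's symmetric under y → −y, forcing even powers of y.
Checking where it meets the axes: the visible y-axis segment lies entirely on the curve; it meets the x-axis at x = 0 (among the integer gridlines).
Solving for integer coefficients yields p as stated.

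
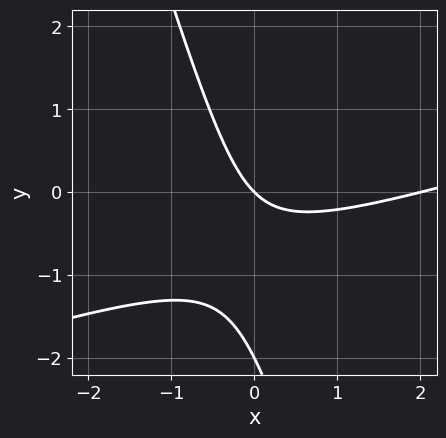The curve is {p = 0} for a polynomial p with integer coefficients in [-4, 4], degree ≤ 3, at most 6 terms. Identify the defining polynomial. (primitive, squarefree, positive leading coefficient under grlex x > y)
x^2 - 3*x*y - y^2 - 2*x - 2*y

First, the degree is 2 — the shape is more complex than any degree-1 curve.
Next, checking where it meets the axes: among the integer gridlines, it crosses the y-axis at y ∈ {-2, 0}; the x-axis gridline crossings are at x ∈ {0, 2}.
Finally, fitting integer coefficients to these (and the overall shape) gives p.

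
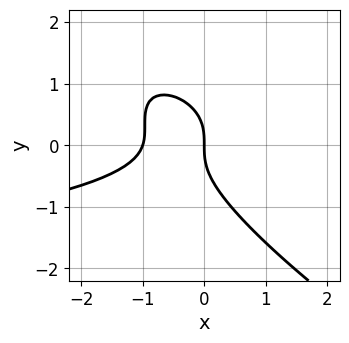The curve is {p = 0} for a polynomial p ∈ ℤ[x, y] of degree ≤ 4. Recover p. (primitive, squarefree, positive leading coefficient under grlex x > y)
x^2*y + 3*x*y^2 + 3*y^3 + 3*x^2 + 3*x

1. deg p = 3.
2. Reading off the gridlines: among the integer gridlines, it crosses the x-axis at x ∈ {-1, 0}; one y-axis crossing is at y = 0.
3. Assembling these constraints gives the stated polynomial.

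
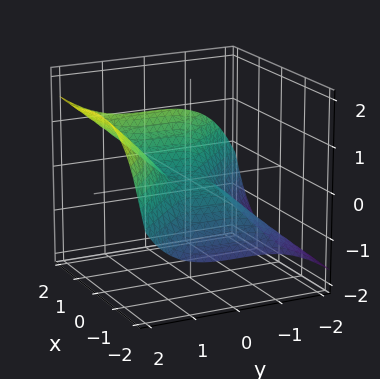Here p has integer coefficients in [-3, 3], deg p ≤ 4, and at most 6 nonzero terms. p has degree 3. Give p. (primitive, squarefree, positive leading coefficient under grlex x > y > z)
2*x^3 - 3*x^2*z + 2*y^3 - 3*z^3 - 2*z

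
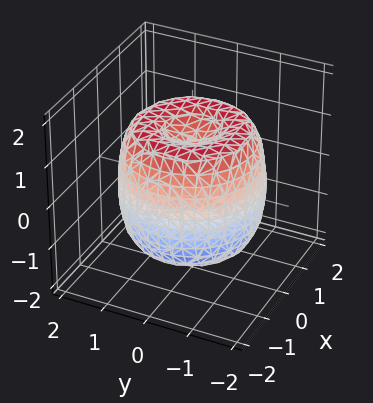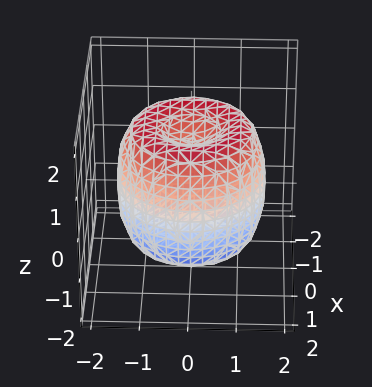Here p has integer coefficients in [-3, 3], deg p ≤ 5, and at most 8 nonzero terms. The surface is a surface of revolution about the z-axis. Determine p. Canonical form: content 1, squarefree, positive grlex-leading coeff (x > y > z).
x^4 + 2*x^2*y^2 + y^4 - 2*x^2 - 2*y^2 + z^2 - 1

1. The degree is 4 — a generic line meets the surface in up to 4 points.
2. Symmetries: rotational symmetry about the z-axis ⇒ p depends on x, y only through x² + y².
3. Reading off the gridlines: among the integer gridlines, it crosses the z-axis at z ∈ {-1, 1}; a circular section at z = 1 has radius between 1 and 2.
4. These observations pin down the coefficients.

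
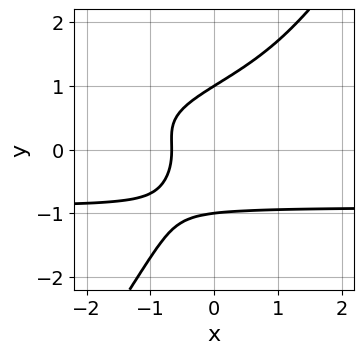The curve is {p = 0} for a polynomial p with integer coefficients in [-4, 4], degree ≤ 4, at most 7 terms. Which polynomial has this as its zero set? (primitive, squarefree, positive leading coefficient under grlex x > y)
3*x*y^3 - 2*y^4 - x*y^2 + 3*x + 2

1. The degree is 4 — the shape is more complex than any degree-3 curve.
2. From the axis intercepts and sections: the y-axis gridline crossings are at y ∈ {-1, 1}.
3. The integer polynomial consistent with all of this is the stated p.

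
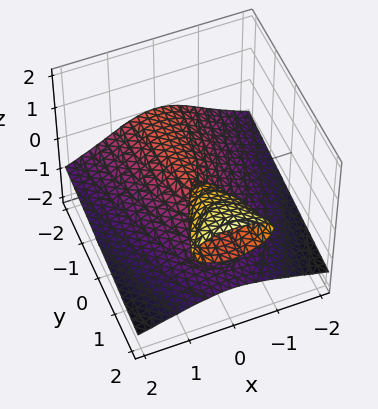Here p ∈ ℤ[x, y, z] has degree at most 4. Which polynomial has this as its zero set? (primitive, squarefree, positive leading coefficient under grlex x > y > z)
2*z^3 + x^2 - y*z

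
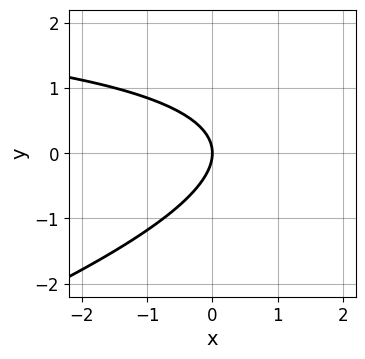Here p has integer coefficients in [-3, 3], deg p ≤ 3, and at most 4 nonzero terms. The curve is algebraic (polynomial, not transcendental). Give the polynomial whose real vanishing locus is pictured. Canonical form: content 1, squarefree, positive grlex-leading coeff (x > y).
First, degree: no degree-1 curve has this shape, so deg p = 2.
Next, against the integer gridlines: one y-axis crossing is at y = 0; it crosses the x-axis at the gridline x = 0.
Finally, putting this together gives p.

x*y - 3*y^2 - 3*x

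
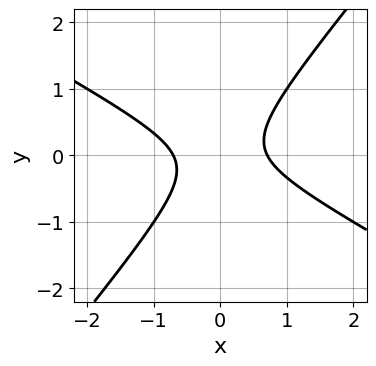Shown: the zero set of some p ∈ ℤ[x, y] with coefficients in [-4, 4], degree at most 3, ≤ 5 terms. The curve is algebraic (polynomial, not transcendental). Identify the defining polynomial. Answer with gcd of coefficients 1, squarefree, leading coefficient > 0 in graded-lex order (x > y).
(a) The degree is 2 — no degree-1 curve has this shape.
(b) Reading off the gridlines: no y-intercept at any integer in the box.
(c) These observations pin down the coefficients.

2*x^2 + 2*x*y - 3*y^2 - 1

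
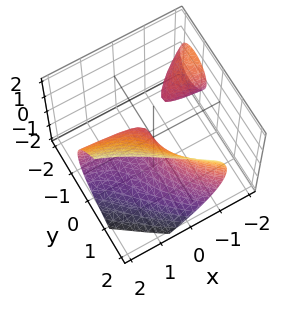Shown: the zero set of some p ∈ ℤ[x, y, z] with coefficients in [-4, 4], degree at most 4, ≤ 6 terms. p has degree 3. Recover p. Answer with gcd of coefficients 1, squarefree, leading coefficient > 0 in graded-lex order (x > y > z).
(a) I count 2 distinct pieces.
(b) Degree: the shape is more complex than any degree-2 surface, so deg p = 3.
(c) From the axis intercepts and sections: it meets the z-axis at z = 0 (among the integer gridlines); it meets the y-axis at y = 0 (among the integer gridlines); it crosses the x-axis at the gridline x = 0.
(d) Assembling these constraints gives the stated polynomial.

y^3 + 3*x*y + y*z - 2*z^2 + 2*x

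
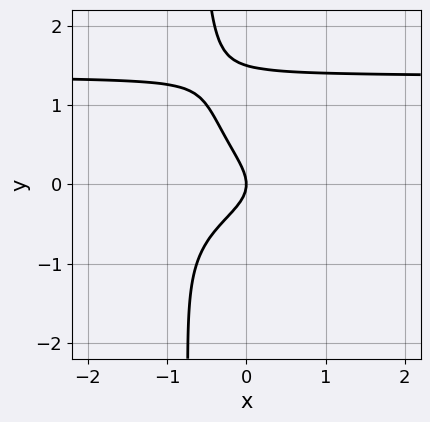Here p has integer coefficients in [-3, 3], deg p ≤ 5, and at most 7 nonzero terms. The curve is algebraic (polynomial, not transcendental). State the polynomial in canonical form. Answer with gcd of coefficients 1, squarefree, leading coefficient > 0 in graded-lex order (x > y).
3*x*y^3 - 3*x*y^2 + 2*y^3 - 3*y^2 - 2*x

1. Degree: a generic line meets the curve in up to 4 points, so deg p = 4.
2. From the axis intercepts and sections: it crosses the x-axis at the gridline x = 0; it crosses the y-axis at the gridline y = 0.
3. Solving for integer coefficients yields p as stated.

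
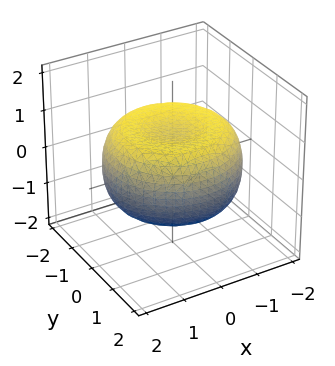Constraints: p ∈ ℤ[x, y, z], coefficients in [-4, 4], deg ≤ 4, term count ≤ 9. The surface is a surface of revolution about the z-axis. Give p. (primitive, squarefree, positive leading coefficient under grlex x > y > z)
(a) Degree: the shape is more complex than any degree-3 surface, so deg p = 4.
(b) Symmetries: every cross-section ⟂ z is a circle, so x, y appear only via x² + y².
(c) Checking where it meets the axes: a circular section at z = 0 has radius between 1 and 2.
(d) Fitting integer coefficients to these (and the overall shape) gives p.

x^4 + 2*x^2*y^2 + y^4 - 2*x^2 - 2*y^2 + 3*z^2 - 2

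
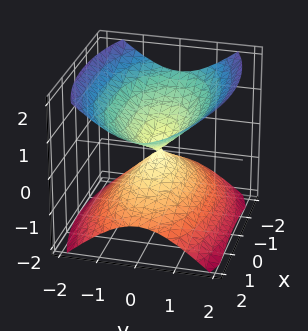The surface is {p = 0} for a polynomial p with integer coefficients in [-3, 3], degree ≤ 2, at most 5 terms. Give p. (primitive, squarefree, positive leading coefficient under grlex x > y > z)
I count 2 distinct pieces. Treating them together as one polynomial.
Degree: two nappes meeting at a single point; a quadric, so deg p = 2.
Symmetries: it's symmetric under z → −z, forcing even powers of z; mirror symmetry x ↦ −x ⇒ only even powers of x; the y ↦ −y reflection is a symmetry, so y appears only in even powers.
From the axis intercepts and sections: it meets the z-axis at z = 0 (among the integer gridlines); it crosses the x-axis at the gridline x = 0; it meets the y-axis at y = 0 (among the integer gridlines).
Matching integer coefficients to the picture gives p.

x^2 + 3*y^2 - 3*z^2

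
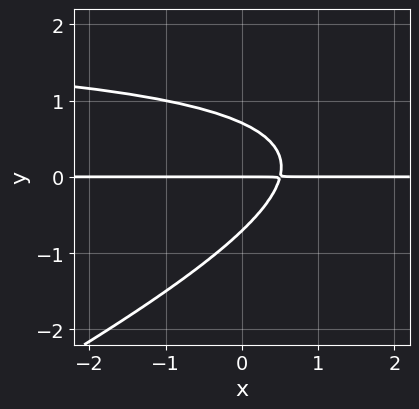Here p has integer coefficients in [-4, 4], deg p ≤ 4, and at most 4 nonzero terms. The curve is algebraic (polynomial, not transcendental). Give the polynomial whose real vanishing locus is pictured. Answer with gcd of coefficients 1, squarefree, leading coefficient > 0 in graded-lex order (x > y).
x*y^2 - 2*y^3 - 2*x*y + y

(a) The degree is 3 — the shape is more complex than any degree-2 curve.
(b) Against the integer gridlines: the visible x-axis segment lies entirely on the curve; one y-axis crossing is at y = 0.
(c) Together with the visible shape, these determine p as stated.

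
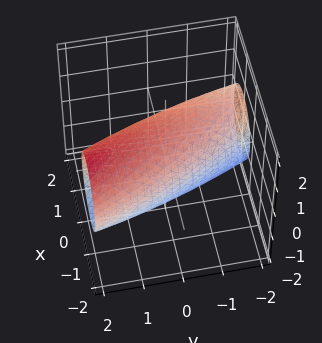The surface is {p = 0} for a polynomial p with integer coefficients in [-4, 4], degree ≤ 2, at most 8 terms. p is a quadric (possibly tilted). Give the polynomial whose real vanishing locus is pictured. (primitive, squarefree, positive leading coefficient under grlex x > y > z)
3*x^2 + 3*x*y + y^2 - y*z + 2*z^2 - 3

1. The degree is 2 — no degree-1 surface has this shape.
2. Checking where it meets the axes: among the integer gridlines, it crosses the x-axis at x ∈ {-1, 1}.
3. Assembling these constraints gives the stated polynomial.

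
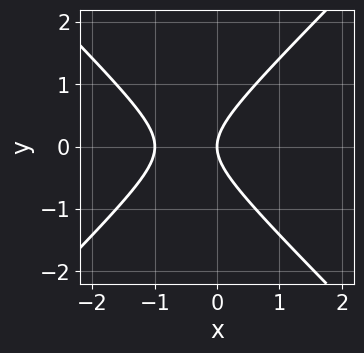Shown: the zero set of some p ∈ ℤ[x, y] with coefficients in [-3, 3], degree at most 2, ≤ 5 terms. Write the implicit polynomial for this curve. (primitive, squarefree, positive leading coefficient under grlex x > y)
x^2 - y^2 + x

Degree: no degree-1 curve has this shape, so deg p = 2.
Symmetries: it's symmetric under y → −y, forcing even powers of y.
From the visible intercepts: among the integer gridlines, it crosses the x-axis at x ∈ {-1, 0}; one y-axis crossing is at y = 0.
Fitting integer coefficients to these (and the overall shape) gives p.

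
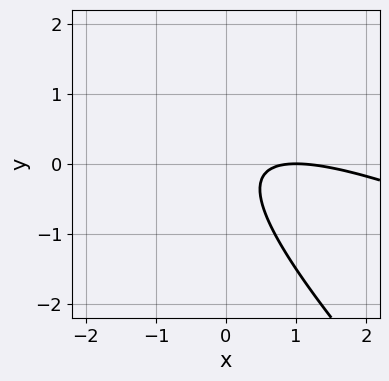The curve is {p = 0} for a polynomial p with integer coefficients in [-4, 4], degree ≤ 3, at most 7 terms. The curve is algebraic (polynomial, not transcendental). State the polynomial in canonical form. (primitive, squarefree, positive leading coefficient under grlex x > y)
x^2 + 3*x*y + 2*y^2 - 2*x + 1

deg p = 2. No degree-1 curve has this shape.
Observable constraints: it crosses the x-axis at the gridline x = 1; no y-intercept at any integer in the box.
Together with the visible shape, these determine p as stated.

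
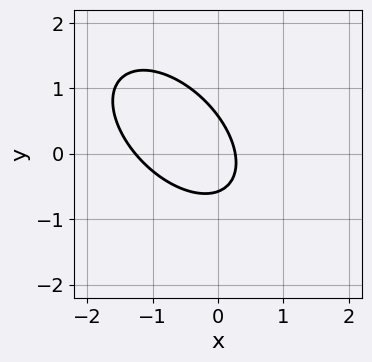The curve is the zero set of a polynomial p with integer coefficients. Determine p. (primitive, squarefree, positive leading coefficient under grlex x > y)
First, deg p = 2. A generic line meets the curve in up to 2 points.
Finally, putting this together gives p.

3*x^2 + 3*x*y + 3*y^2 + 3*x - 1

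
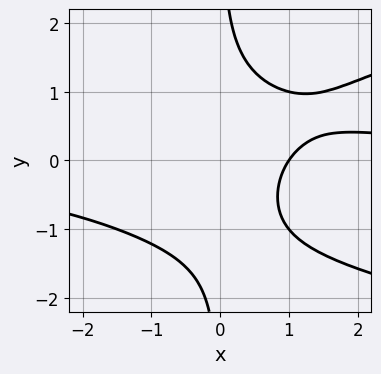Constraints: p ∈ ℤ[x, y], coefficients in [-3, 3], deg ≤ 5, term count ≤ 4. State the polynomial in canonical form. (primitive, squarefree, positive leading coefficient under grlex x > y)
2*x*y^3 - 2*x^2*y + 3*x - 3

First, degree: a generic line meets the curve in up to 4 points, so deg p = 4.
Next, checking where it meets the axes: no y-intercept at any integer in the box; it crosses the x-axis at the gridline x = 1.
Finally, assembling these constraints gives the stated polynomial.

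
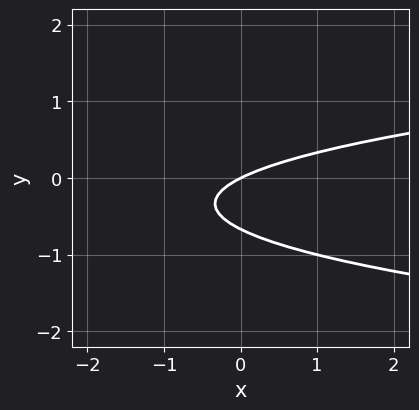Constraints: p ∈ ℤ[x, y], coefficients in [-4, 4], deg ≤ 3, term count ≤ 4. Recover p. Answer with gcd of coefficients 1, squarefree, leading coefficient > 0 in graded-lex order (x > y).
3*y^2 - x + 2*y

1. Degree: no degree-1 curve has this shape, so deg p = 2.
2. Against the integer gridlines: one y-axis crossing is at y = 0; it crosses the x-axis at the gridline x = 0.
3. The integer polynomial consistent with all of this is the stated p.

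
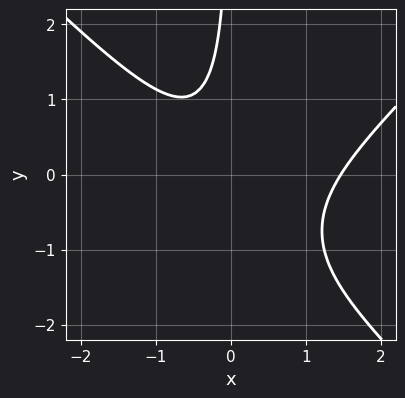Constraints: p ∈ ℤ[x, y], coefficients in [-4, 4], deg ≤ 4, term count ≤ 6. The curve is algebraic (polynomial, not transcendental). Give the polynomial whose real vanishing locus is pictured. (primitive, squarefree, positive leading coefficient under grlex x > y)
2*x^3 - 2*x*y^2 - 2*x^2 - 3*x*y - 2

(a) Degree: a generic line meets the curve in up to 3 points, so deg p = 3.
(b) From the axis intercepts and sections: the curve avoids every integer y-axis point in the box.
(c) Together with the visible shape, these determine p as stated.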